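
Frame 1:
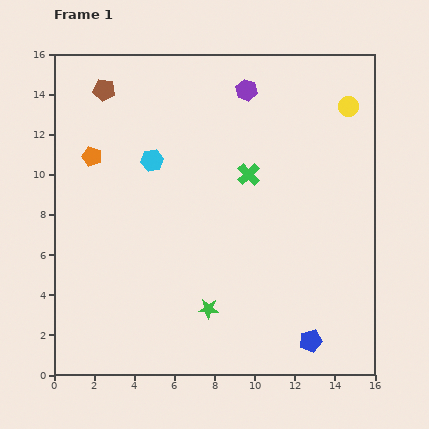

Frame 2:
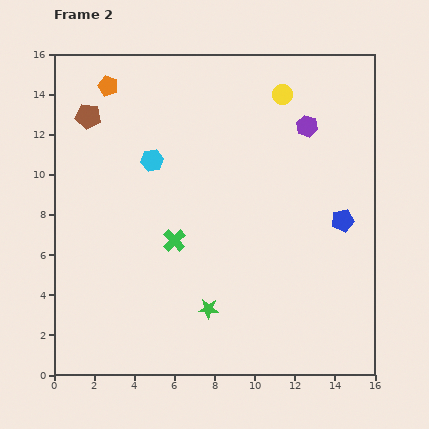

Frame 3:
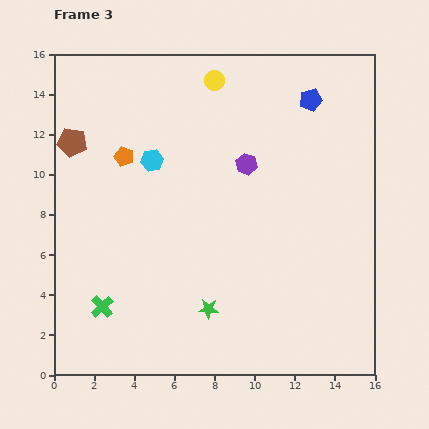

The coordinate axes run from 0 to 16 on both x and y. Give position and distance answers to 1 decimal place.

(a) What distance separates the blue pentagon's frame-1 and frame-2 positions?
6.2

The blue pentagon moved from (12.8, 1.7) to (14.4, 7.7), a distance of √(1.6² + 6.0²) ≈ 6.2.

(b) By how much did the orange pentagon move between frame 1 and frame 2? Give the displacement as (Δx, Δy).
(0.8, 3.5)

The orange pentagon was at (1.9, 10.9) in frame 1 and (2.7, 14.4) in frame 2.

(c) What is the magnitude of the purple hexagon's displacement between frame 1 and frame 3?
3.7

The purple hexagon moved from (9.6, 14.2) to (9.6, 10.5), a distance of √(0.0² + 3.7²) ≈ 3.7.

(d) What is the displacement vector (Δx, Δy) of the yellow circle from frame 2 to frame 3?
(-3.4, 0.7)

The yellow circle was at (11.4, 14.0) in frame 2 and (8.0, 14.7) in frame 3.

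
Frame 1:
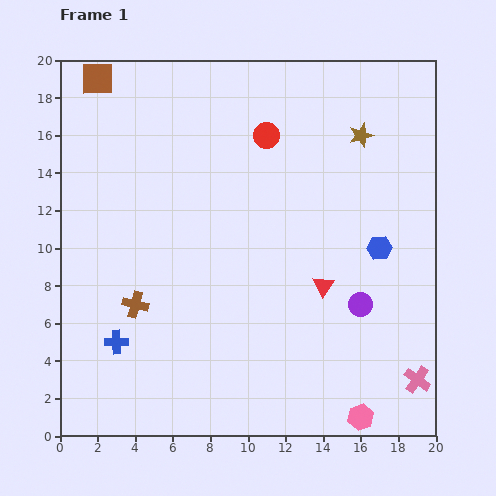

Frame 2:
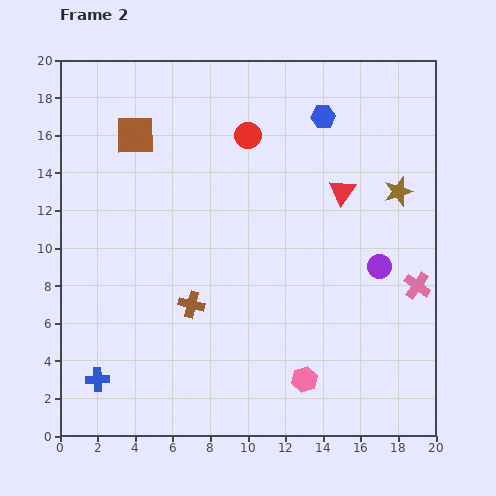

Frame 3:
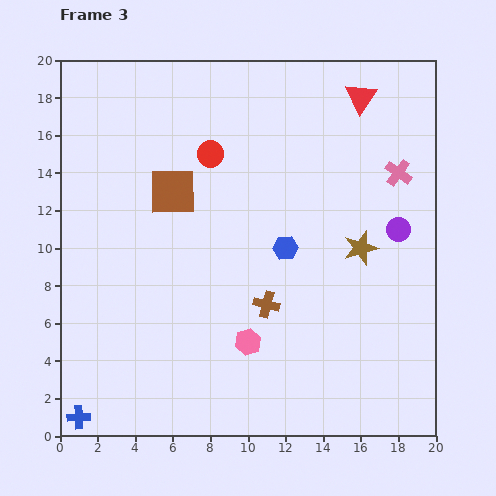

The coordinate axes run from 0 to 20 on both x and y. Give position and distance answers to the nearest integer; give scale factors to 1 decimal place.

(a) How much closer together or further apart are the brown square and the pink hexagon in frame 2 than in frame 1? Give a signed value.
-7

Distance in frame 1: 23. Distance in frame 2: 16.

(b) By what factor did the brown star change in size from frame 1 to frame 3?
1.4×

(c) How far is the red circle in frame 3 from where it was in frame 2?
2

The red circle moved from (10, 16) to (8, 15), a distance of √(2² + 1²) ≈ 2.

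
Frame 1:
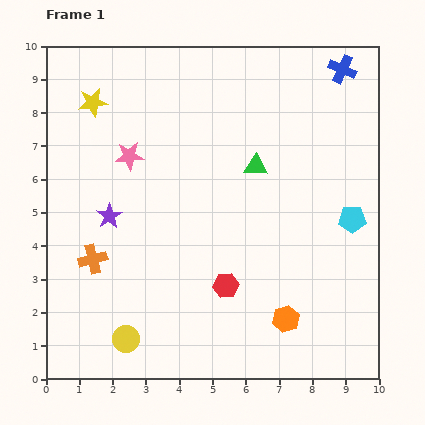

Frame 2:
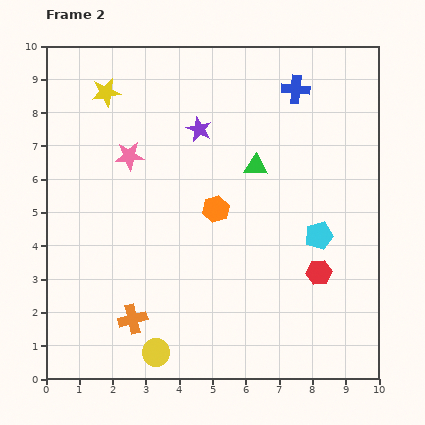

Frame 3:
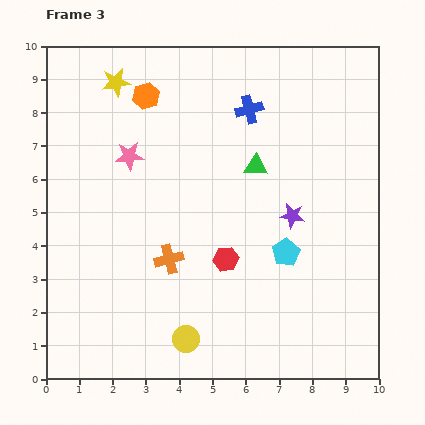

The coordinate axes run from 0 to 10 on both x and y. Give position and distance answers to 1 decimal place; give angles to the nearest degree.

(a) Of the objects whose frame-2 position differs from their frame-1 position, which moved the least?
the yellow star

(moved 0.5)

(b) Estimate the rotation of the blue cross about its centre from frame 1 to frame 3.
38° counter-clockwise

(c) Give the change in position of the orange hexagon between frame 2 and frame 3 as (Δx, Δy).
(-2.1, 3.4)

The orange hexagon was at (5.1, 5.1) in frame 2 and (3.0, 8.5) in frame 3.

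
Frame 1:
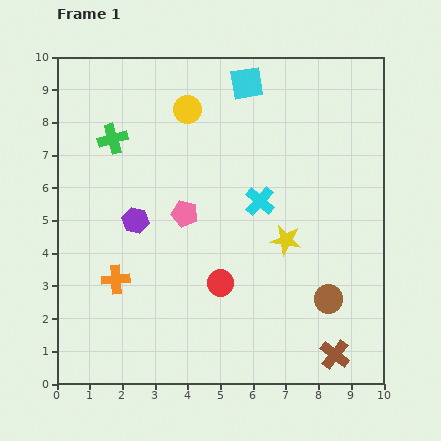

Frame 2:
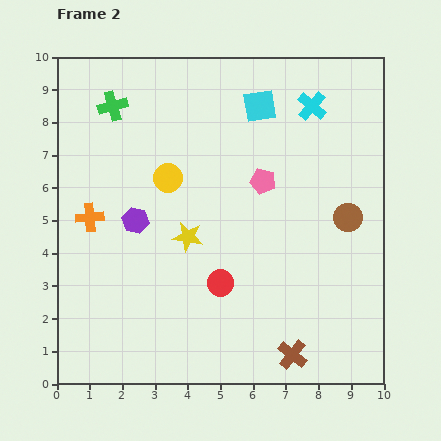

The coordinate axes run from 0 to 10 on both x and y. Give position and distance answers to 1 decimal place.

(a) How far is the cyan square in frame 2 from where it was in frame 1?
0.8

The cyan square moved from (5.8, 9.2) to (6.2, 8.5), a distance of √(0.4² + 0.7²) ≈ 0.8.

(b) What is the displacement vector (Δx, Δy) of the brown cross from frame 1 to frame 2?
(-1.3, 0.0)

The brown cross was at (8.5, 0.9) in frame 1 and (7.2, 0.9) in frame 2.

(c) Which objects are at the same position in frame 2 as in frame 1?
the purple hexagon, the red circle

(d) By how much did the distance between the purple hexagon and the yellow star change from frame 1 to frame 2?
-2.9

Distance in frame 1: 4.6. Distance in frame 2: 1.7.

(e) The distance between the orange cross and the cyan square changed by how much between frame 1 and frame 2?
-1.0

Distance in frame 1: 7.2. Distance in frame 2: 6.2.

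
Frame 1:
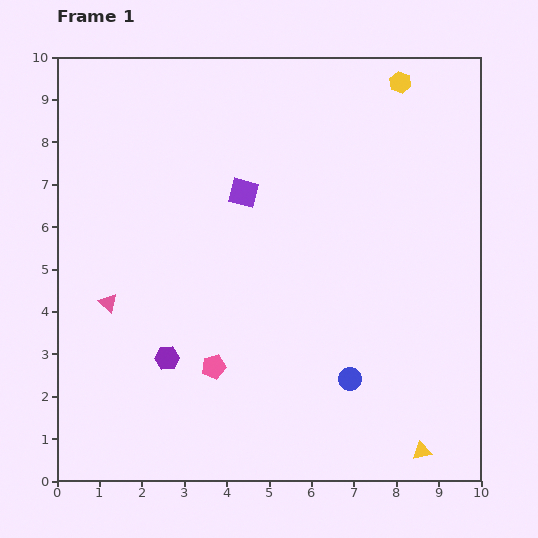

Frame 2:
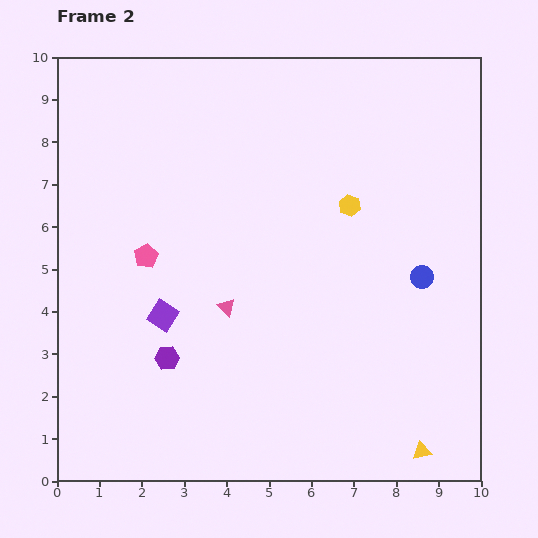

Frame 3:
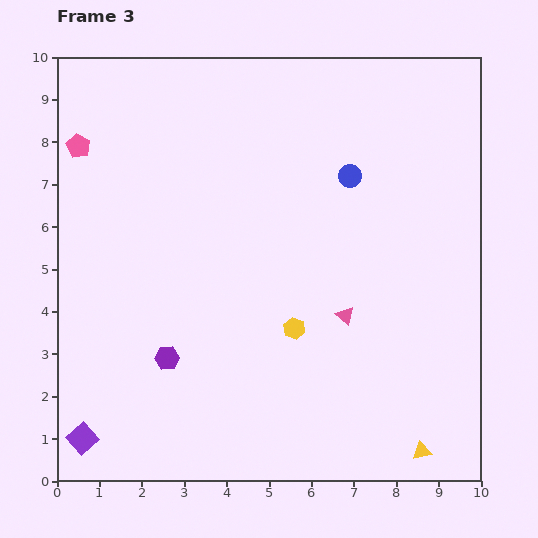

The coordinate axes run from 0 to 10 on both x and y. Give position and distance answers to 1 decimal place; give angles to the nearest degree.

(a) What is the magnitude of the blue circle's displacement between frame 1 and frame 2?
2.9

The blue circle moved from (6.9, 2.4) to (8.6, 4.8), a distance of √(1.7² + 2.4²) ≈ 2.9.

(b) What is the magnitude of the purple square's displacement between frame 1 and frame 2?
3.5

The purple square moved from (4.4, 6.8) to (2.5, 3.9), a distance of √(1.9² + 2.9²) ≈ 3.5.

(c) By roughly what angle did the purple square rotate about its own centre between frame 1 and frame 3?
34° clockwise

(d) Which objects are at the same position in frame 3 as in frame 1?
the purple hexagon, the yellow triangle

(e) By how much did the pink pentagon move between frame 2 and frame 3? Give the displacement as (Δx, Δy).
(-1.6, 2.6)

The pink pentagon was at (2.1, 5.3) in frame 2 and (0.5, 7.9) in frame 3.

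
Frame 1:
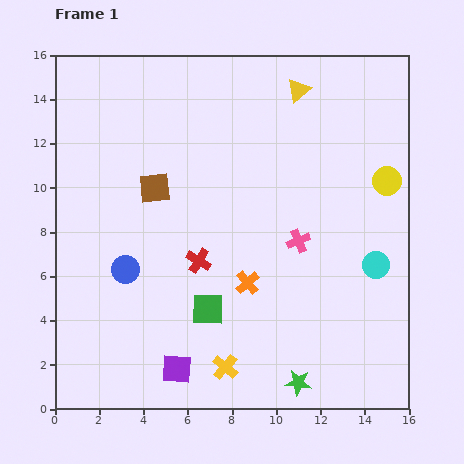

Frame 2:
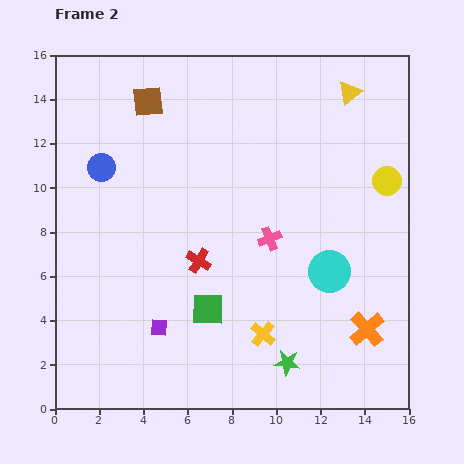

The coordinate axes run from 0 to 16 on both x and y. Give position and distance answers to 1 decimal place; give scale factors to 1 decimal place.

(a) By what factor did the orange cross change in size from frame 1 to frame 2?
1.5×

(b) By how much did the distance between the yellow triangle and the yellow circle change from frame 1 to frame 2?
-1.4

Distance in frame 1: 5.7. Distance in frame 2: 4.3.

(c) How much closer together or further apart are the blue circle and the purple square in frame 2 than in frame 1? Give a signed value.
+2.6

Distance in frame 1: 5.1. Distance in frame 2: 7.7.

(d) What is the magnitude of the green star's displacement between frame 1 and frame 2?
1.0

The green star moved from (11.0, 1.2) to (10.5, 2.1), a distance of √(0.5² + 0.9²) ≈ 1.0.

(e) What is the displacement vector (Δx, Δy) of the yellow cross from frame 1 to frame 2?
(1.7, 1.5)

The yellow cross was at (7.7, 1.9) in frame 1 and (9.4, 3.4) in frame 2.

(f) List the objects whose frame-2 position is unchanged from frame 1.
the green square, the yellow circle, the red cross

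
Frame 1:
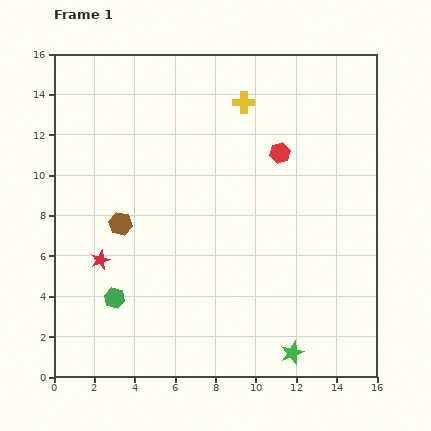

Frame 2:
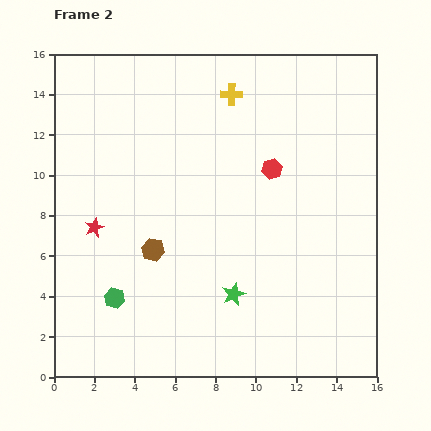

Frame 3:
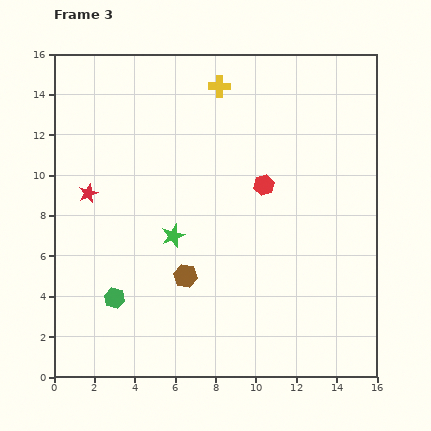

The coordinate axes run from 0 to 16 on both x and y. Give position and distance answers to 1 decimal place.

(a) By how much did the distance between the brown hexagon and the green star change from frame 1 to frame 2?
-6.0

Distance in frame 1: 10.6. Distance in frame 2: 4.6.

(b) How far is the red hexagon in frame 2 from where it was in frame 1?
0.9

The red hexagon moved from (11.2, 11.1) to (10.8, 10.3), a distance of √(0.4² + 0.8²) ≈ 0.9.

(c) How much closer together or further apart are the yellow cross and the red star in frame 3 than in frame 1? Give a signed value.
-2.1

Distance in frame 1: 10.5. Distance in frame 3: 8.4.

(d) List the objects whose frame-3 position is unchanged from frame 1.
the green hexagon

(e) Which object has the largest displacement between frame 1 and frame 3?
the green star

(moved 8.3; next 4.1)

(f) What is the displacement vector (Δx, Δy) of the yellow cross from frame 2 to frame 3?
(-0.6, 0.4)

The yellow cross was at (8.8, 14.0) in frame 2 and (8.2, 14.4) in frame 3.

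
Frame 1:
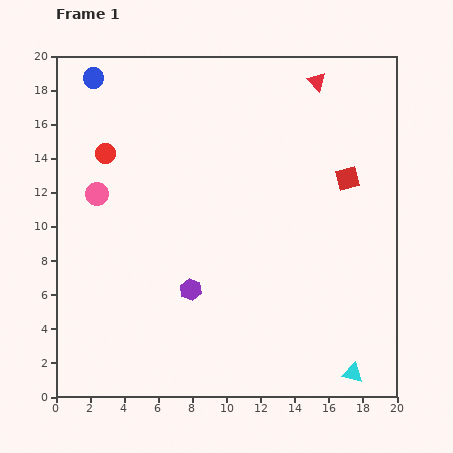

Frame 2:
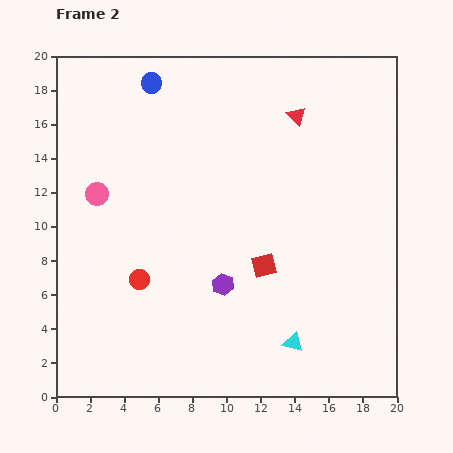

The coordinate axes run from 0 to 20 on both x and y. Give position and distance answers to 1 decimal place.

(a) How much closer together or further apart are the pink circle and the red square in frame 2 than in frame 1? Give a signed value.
-4.0

Distance in frame 1: 14.7. Distance in frame 2: 10.7.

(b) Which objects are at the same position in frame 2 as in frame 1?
the pink circle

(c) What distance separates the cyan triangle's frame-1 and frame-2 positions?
3.9

The cyan triangle moved from (17.4, 1.4) to (13.9, 3.2), a distance of √(3.5² + 1.8²) ≈ 3.9.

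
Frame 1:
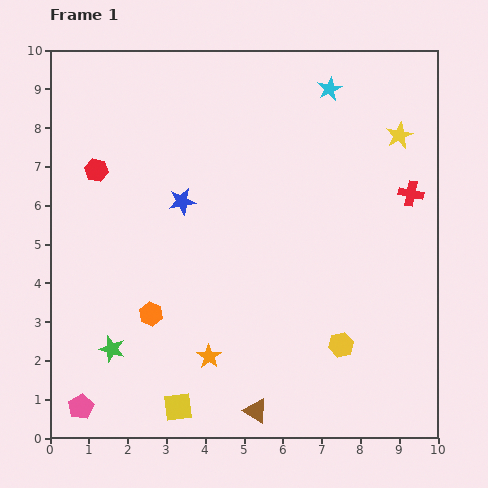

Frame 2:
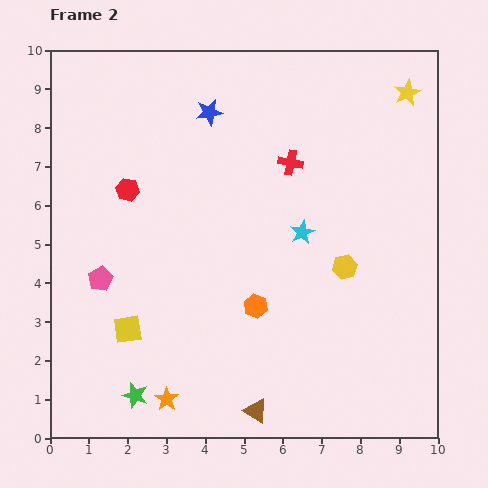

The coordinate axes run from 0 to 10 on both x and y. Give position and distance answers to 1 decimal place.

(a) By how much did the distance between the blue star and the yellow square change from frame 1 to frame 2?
+0.7

Distance in frame 1: 5.3. Distance in frame 2: 6.0.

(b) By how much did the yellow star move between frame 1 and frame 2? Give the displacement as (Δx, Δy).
(0.2, 1.1)

The yellow star was at (9.0, 7.8) in frame 1 and (9.2, 8.9) in frame 2.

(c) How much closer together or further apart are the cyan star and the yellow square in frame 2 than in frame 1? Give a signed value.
-4.0

Distance in frame 1: 9.1. Distance in frame 2: 5.1.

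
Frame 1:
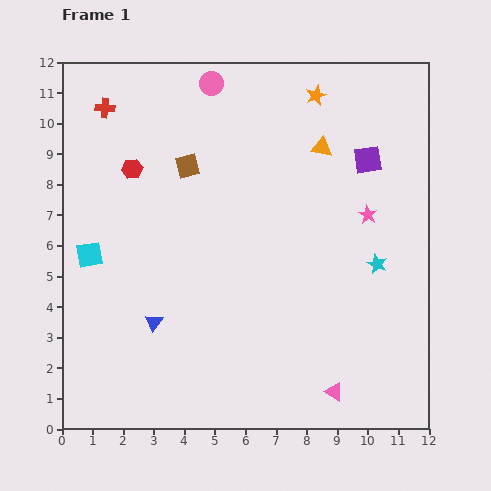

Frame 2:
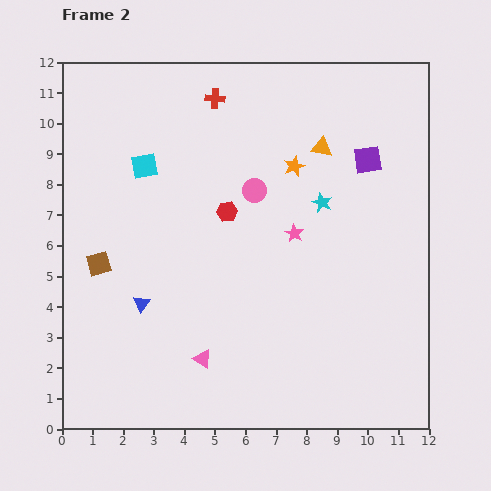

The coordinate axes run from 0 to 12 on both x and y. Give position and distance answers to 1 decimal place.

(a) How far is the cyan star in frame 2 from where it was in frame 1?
2.7

The cyan star moved from (10.3, 5.4) to (8.5, 7.4), a distance of √(1.8² + 2.0²) ≈ 2.7.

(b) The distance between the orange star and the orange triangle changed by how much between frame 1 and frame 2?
-0.6

Distance in frame 1: 1.7. Distance in frame 2: 1.1.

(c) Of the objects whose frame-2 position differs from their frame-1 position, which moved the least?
the blue triangle

(moved 0.7)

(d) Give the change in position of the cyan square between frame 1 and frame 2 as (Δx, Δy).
(1.8, 2.9)

The cyan square was at (0.9, 5.7) in frame 1 and (2.7, 8.6) in frame 2.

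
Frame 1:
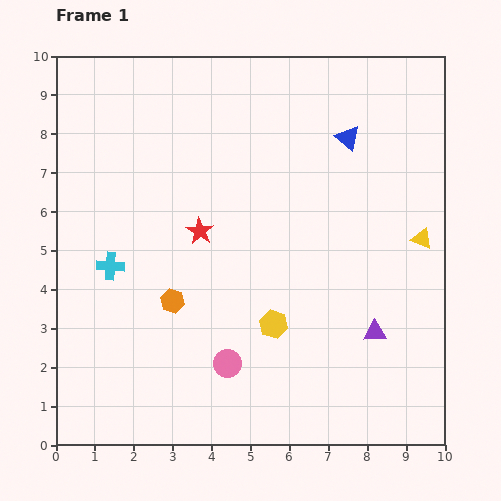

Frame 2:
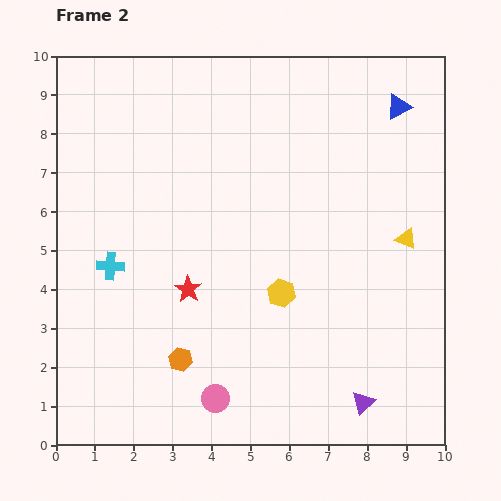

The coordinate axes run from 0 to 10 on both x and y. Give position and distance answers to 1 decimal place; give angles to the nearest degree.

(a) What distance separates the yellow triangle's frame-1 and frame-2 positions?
0.4

The yellow triangle moved from (9.4, 5.3) to (9.0, 5.3), a distance of √(0.4² + 0.0²) ≈ 0.4.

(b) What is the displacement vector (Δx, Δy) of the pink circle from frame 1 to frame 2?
(-0.3, -0.9)

The pink circle was at (4.4, 2.1) in frame 1 and (4.1, 1.2) in frame 2.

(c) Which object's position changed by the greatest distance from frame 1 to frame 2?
the purple triangle

(moved 1.8; next 1.5)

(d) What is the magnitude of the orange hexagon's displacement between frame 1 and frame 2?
1.5

The orange hexagon moved from (3.0, 3.7) to (3.2, 2.2), a distance of √(0.2² + 1.5²) ≈ 1.5.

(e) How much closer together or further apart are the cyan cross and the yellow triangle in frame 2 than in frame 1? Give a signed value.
-0.4

Distance in frame 1: 8.0. Distance in frame 2: 7.6.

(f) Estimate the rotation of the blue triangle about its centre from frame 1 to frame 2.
52° clockwise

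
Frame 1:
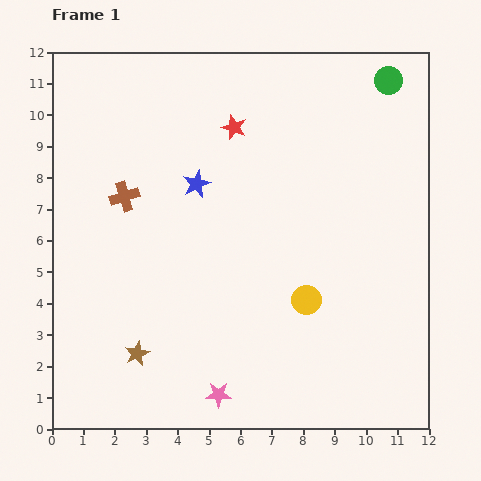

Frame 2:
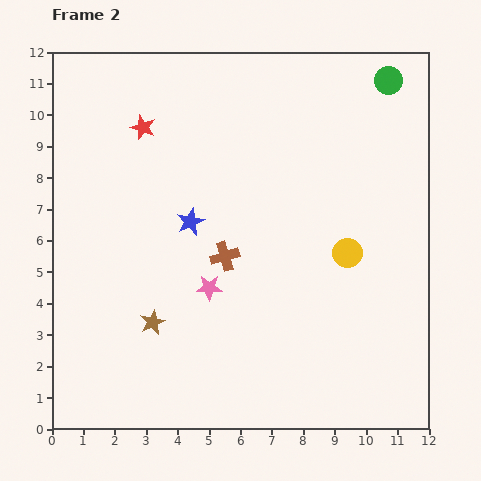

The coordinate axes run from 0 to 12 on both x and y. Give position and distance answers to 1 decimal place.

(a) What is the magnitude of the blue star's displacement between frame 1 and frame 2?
1.2

The blue star moved from (4.6, 7.8) to (4.4, 6.6), a distance of √(0.2² + 1.2²) ≈ 1.2.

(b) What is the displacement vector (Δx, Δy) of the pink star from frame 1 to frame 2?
(-0.3, 3.4)

The pink star was at (5.3, 1.1) in frame 1 and (5.0, 4.5) in frame 2.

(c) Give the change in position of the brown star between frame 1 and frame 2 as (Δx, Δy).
(0.5, 1.0)

The brown star was at (2.7, 2.4) in frame 1 and (3.2, 3.4) in frame 2.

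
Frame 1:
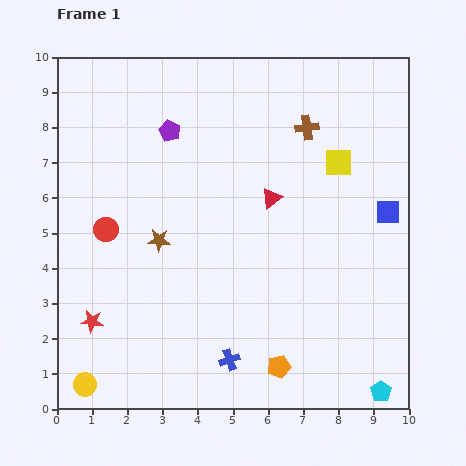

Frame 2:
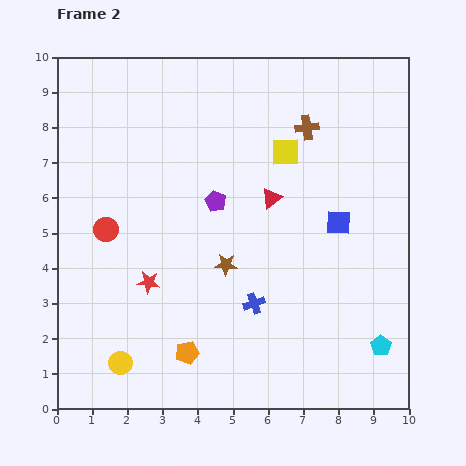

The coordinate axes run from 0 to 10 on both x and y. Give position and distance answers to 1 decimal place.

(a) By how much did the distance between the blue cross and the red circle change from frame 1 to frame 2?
-0.4

Distance in frame 1: 5.1. Distance in frame 2: 4.7.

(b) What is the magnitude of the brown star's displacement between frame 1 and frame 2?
2.0

The brown star moved from (2.9, 4.8) to (4.8, 4.1), a distance of √(1.9² + 0.7²) ≈ 2.0.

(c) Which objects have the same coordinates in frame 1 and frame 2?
the red circle, the red triangle, the brown cross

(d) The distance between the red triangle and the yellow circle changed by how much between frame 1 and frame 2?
-1.1

Distance in frame 1: 7.5. Distance in frame 2: 6.4.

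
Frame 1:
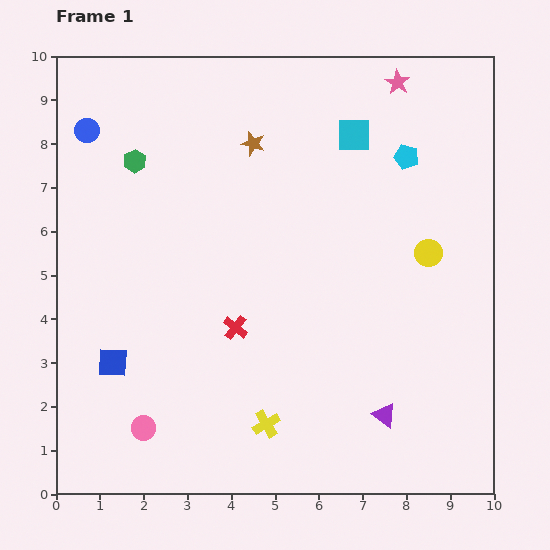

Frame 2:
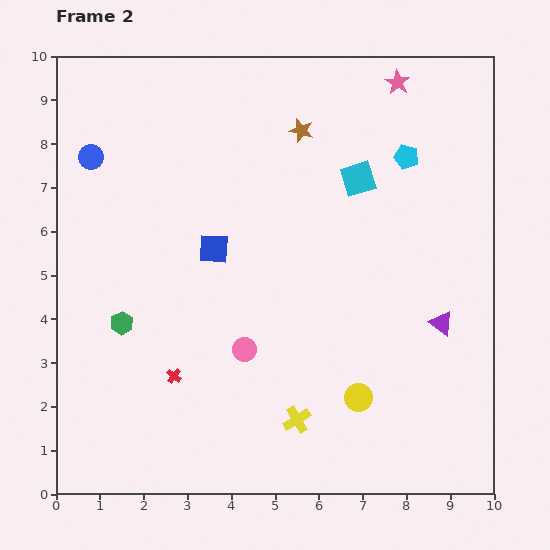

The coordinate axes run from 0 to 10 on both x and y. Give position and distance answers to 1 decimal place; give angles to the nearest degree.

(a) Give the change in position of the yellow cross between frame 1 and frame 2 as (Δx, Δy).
(0.7, 0.1)

The yellow cross was at (4.8, 1.6) in frame 1 and (5.5, 1.7) in frame 2.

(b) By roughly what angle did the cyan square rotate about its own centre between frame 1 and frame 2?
16° counter-clockwise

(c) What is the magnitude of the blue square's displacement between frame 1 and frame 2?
3.5

The blue square moved from (1.3, 3.0) to (3.6, 5.6), a distance of √(2.3² + 2.6²) ≈ 3.5.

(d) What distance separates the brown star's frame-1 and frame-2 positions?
1.1

The brown star moved from (4.5, 8.0) to (5.6, 8.3), a distance of √(1.1² + 0.3²) ≈ 1.1.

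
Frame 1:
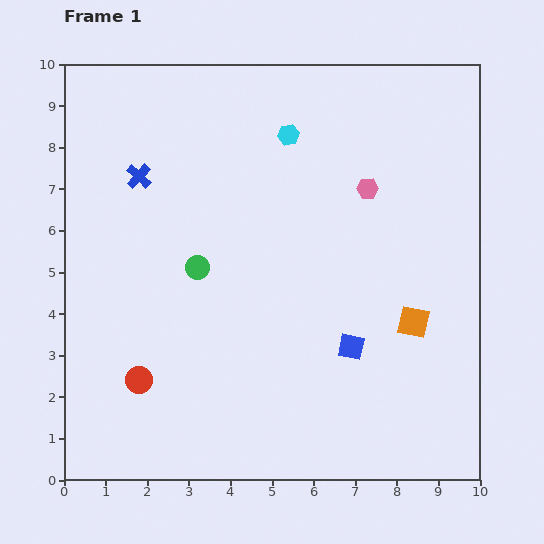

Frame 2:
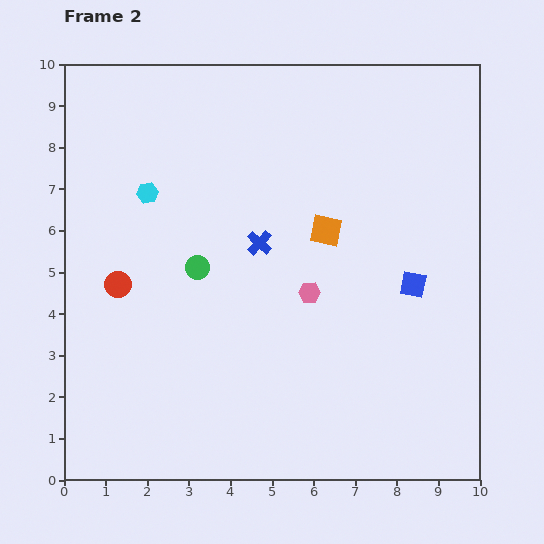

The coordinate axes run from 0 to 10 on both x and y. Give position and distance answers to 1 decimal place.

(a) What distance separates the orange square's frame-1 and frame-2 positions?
3.0

The orange square moved from (8.4, 3.8) to (6.3, 6.0), a distance of √(2.1² + 2.2²) ≈ 3.0.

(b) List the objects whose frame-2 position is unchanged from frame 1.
the green circle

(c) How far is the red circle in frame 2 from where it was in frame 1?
2.4

The red circle moved from (1.8, 2.4) to (1.3, 4.7), a distance of √(0.5² + 2.3²) ≈ 2.4.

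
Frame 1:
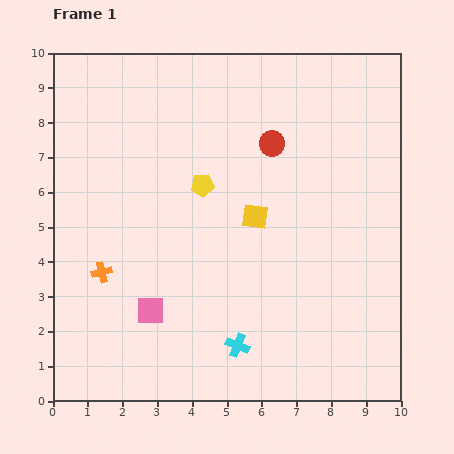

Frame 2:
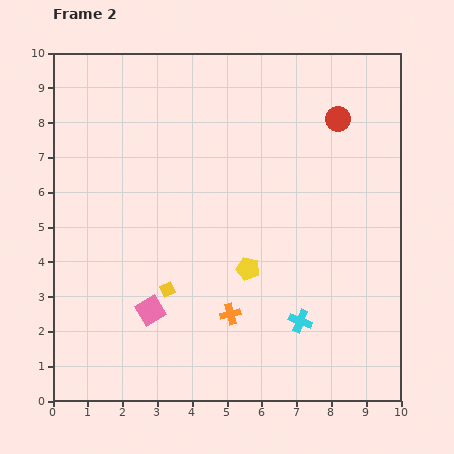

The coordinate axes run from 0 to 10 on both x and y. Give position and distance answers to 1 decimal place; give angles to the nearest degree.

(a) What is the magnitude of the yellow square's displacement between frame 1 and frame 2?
3.3

The yellow square moved from (5.8, 5.3) to (3.3, 3.2), a distance of √(2.5² + 2.1²) ≈ 3.3.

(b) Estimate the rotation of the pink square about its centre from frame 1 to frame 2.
34° counter-clockwise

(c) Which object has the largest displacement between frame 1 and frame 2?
the orange cross

(moved 3.9; next 3.3)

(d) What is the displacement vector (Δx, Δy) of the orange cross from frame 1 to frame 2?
(3.7, -1.2)

The orange cross was at (1.4, 3.7) in frame 1 and (5.1, 2.5) in frame 2.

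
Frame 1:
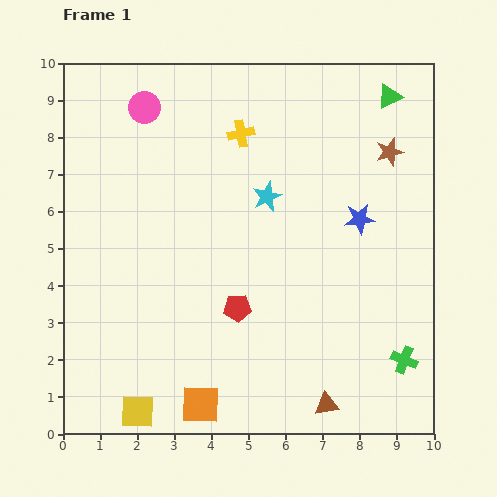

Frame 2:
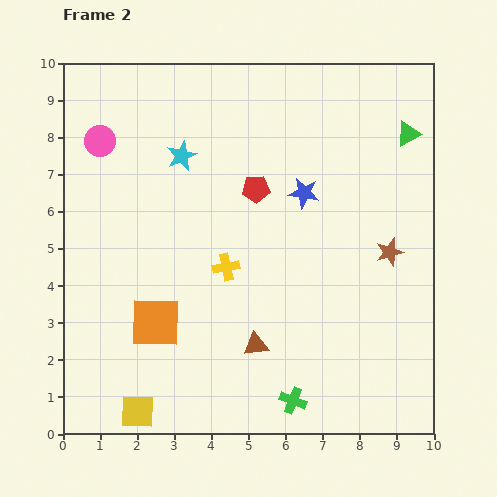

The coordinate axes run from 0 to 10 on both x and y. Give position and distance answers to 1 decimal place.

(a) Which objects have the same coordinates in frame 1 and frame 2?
the yellow square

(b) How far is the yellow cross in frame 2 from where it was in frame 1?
3.6

The yellow cross moved from (4.8, 8.1) to (4.4, 4.5), a distance of √(0.4² + 3.6²) ≈ 3.6.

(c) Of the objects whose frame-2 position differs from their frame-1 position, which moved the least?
the green triangle

(moved 1.1)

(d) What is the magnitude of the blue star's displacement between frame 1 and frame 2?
1.7

The blue star moved from (8.0, 5.8) to (6.5, 6.5), a distance of √(1.5² + 0.7²) ≈ 1.7.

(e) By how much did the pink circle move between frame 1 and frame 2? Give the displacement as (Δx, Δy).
(-1.2, -0.9)

The pink circle was at (2.2, 8.8) in frame 1 and (1.0, 7.9) in frame 2.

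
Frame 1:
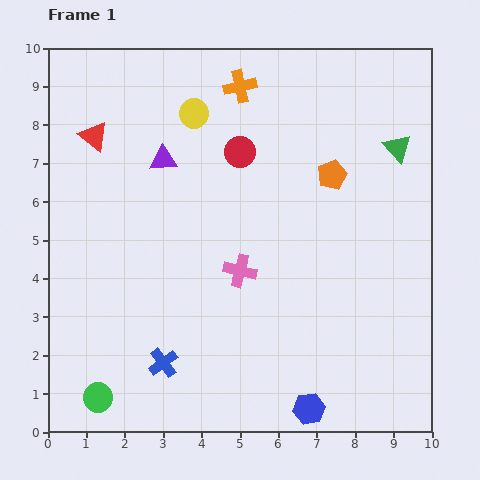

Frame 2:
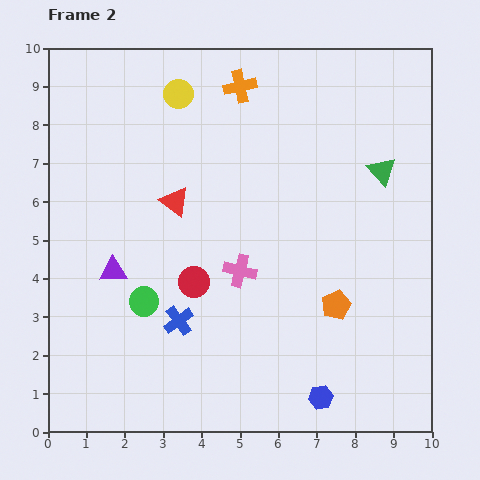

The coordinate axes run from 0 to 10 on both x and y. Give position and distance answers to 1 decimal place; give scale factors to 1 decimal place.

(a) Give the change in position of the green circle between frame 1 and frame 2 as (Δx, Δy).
(1.2, 2.5)

The green circle was at (1.3, 0.9) in frame 1 and (2.5, 3.4) in frame 2.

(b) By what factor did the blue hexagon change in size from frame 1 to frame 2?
0.8×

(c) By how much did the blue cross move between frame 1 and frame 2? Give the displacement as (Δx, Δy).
(0.4, 1.1)

The blue cross was at (3.0, 1.8) in frame 1 and (3.4, 2.9) in frame 2.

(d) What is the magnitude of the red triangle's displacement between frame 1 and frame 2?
2.7

The red triangle moved from (1.2, 7.7) to (3.3, 6.0), a distance of √(2.1² + 1.7²) ≈ 2.7.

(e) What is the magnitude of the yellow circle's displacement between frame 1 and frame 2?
0.6

The yellow circle moved from (3.8, 8.3) to (3.4, 8.8), a distance of √(0.4² + 0.5²) ≈ 0.6.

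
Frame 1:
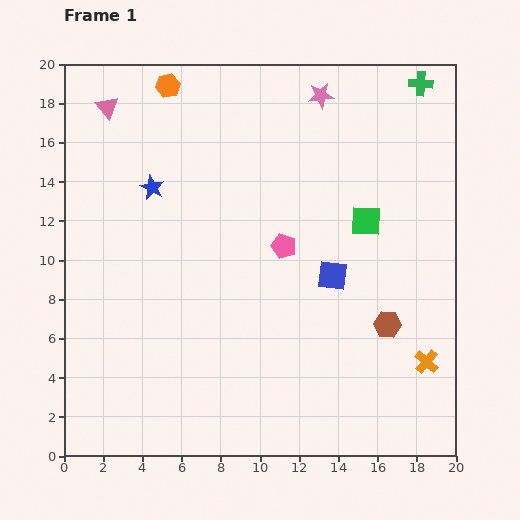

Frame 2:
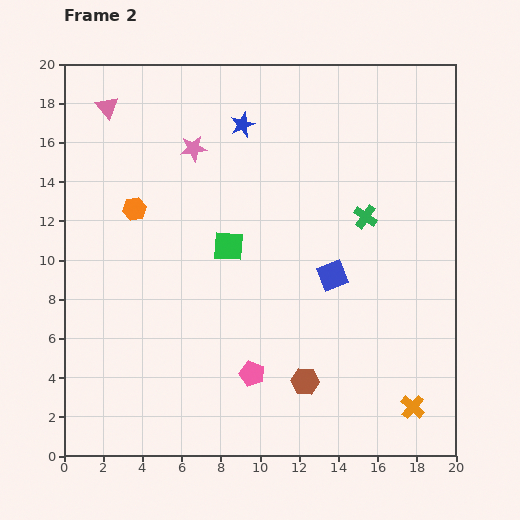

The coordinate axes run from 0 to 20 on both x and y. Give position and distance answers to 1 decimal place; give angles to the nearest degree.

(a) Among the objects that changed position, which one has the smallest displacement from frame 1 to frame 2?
the orange cross

(moved 2.4)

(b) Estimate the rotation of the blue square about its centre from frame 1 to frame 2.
28° counter-clockwise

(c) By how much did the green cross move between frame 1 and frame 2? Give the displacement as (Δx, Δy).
(-2.8, -6.8)

The green cross was at (18.2, 19.0) in frame 1 and (15.4, 12.2) in frame 2.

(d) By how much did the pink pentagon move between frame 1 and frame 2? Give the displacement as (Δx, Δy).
(-1.6, -6.5)

The pink pentagon was at (11.2, 10.7) in frame 1 and (9.6, 4.2) in frame 2.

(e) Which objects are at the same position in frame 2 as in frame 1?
the blue square, the pink triangle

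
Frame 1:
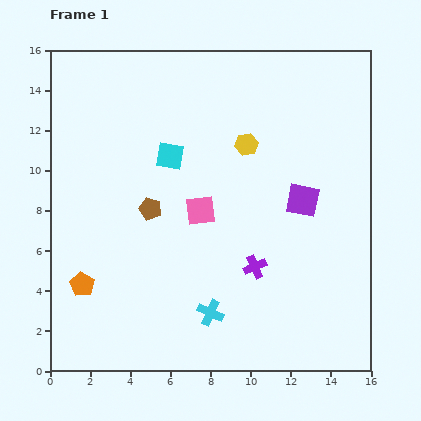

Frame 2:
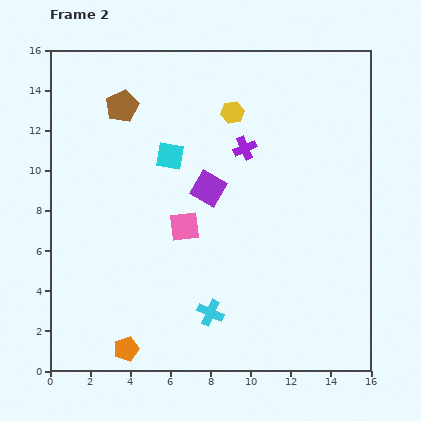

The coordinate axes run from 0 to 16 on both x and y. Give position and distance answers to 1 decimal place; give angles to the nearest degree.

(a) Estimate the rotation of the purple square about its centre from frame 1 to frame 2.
20° clockwise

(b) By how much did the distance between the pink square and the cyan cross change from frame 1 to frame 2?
-0.6

Distance in frame 1: 5.1. Distance in frame 2: 4.5.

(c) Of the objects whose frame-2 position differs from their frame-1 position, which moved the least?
the pink square

(moved 1.1)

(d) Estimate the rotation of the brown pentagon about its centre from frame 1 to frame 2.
29° clockwise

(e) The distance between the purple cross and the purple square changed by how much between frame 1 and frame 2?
-1.4

Distance in frame 1: 4.1. Distance in frame 2: 2.7.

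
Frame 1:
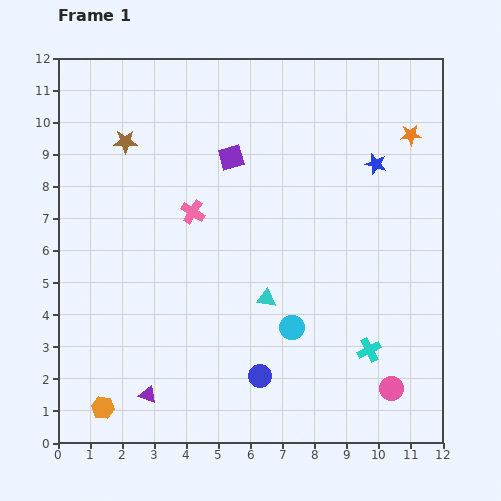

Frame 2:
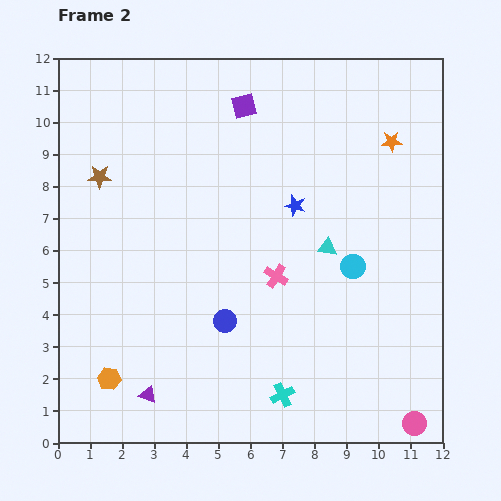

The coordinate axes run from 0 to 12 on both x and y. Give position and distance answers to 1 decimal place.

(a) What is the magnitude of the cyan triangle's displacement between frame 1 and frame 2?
2.5

The cyan triangle moved from (6.5, 4.5) to (8.4, 6.1), a distance of √(1.9² + 1.6²) ≈ 2.5.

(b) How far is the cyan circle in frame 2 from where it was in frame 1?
2.7

The cyan circle moved from (7.3, 3.6) to (9.2, 5.5), a distance of √(1.9² + 1.9²) ≈ 2.7.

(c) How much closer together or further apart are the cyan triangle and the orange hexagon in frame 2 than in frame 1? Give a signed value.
+1.8

Distance in frame 1: 6.1. Distance in frame 2: 7.9.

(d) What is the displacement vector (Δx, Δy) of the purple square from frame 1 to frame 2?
(0.4, 1.6)

The purple square was at (5.4, 8.9) in frame 1 and (5.8, 10.5) in frame 2.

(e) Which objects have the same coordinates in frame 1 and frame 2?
the purple triangle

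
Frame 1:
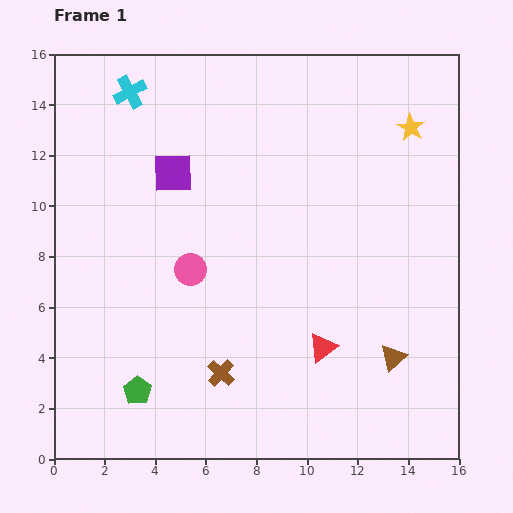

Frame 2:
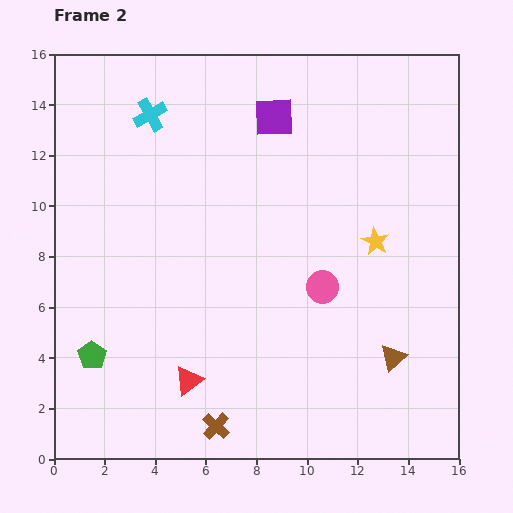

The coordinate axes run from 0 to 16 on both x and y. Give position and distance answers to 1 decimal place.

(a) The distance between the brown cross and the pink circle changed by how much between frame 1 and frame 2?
+2.6

Distance in frame 1: 4.3. Distance in frame 2: 6.9.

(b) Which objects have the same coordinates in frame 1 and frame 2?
the brown triangle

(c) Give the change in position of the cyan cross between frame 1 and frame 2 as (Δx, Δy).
(0.8, -0.9)

The cyan cross was at (3.0, 14.5) in frame 1 and (3.8, 13.6) in frame 2.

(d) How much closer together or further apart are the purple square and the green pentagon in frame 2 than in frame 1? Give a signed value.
+3.1

Distance in frame 1: 8.7. Distance in frame 2: 11.8.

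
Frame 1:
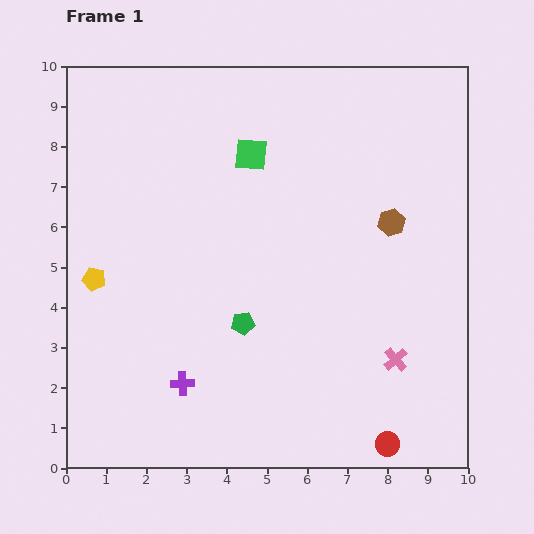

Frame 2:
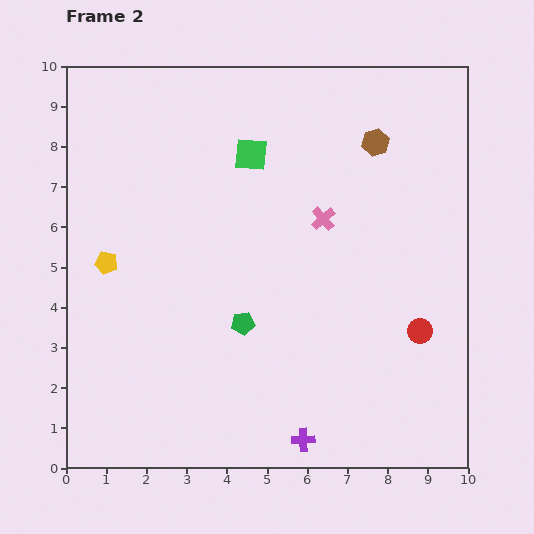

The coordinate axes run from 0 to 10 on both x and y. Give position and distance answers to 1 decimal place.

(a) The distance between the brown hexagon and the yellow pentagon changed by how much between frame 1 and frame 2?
-0.2

Distance in frame 1: 7.5. Distance in frame 2: 7.3.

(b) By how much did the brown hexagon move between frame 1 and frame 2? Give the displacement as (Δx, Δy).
(-0.4, 2.0)

The brown hexagon was at (8.1, 6.1) in frame 1 and (7.7, 8.1) in frame 2.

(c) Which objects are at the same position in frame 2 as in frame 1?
the green square, the green pentagon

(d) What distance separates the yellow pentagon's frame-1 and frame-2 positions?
0.5

The yellow pentagon moved from (0.7, 4.7) to (1.0, 5.1), a distance of √(0.3² + 0.4²) ≈ 0.5.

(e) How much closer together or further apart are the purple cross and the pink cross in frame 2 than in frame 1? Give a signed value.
+0.2

Distance in frame 1: 5.3. Distance in frame 2: 5.5.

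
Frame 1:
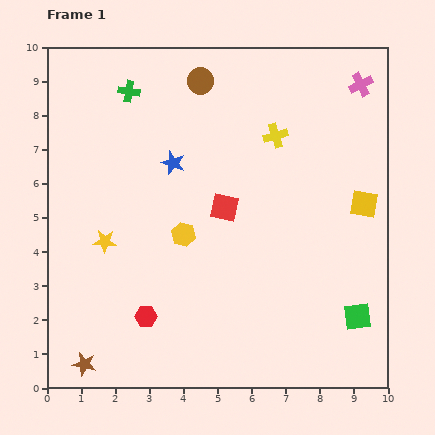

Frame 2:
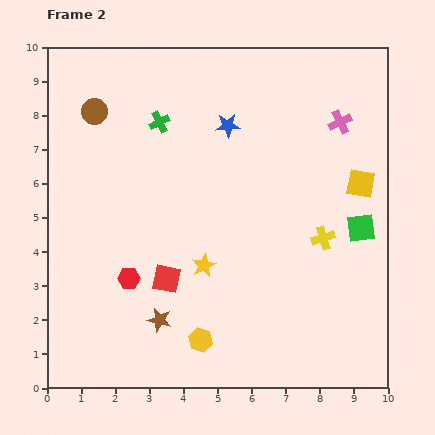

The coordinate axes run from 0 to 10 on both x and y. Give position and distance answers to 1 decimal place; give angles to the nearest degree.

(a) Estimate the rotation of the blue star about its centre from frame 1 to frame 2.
24° counter-clockwise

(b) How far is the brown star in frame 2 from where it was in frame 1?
2.6

The brown star moved from (1.1, 0.7) to (3.3, 2.0), a distance of √(2.2² + 1.3²) ≈ 2.6.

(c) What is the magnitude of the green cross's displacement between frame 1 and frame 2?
1.3

The green cross moved from (2.4, 8.7) to (3.3, 7.8), a distance of √(0.9² + 0.9²) ≈ 1.3.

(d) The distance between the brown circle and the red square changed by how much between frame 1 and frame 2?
+1.5

Distance in frame 1: 3.8. Distance in frame 2: 5.3.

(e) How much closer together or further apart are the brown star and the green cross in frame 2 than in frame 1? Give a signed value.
-2.3

Distance in frame 1: 8.1. Distance in frame 2: 5.8.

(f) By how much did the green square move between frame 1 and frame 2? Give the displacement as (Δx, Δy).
(0.1, 2.6)

The green square was at (9.1, 2.1) in frame 1 and (9.2, 4.7) in frame 2.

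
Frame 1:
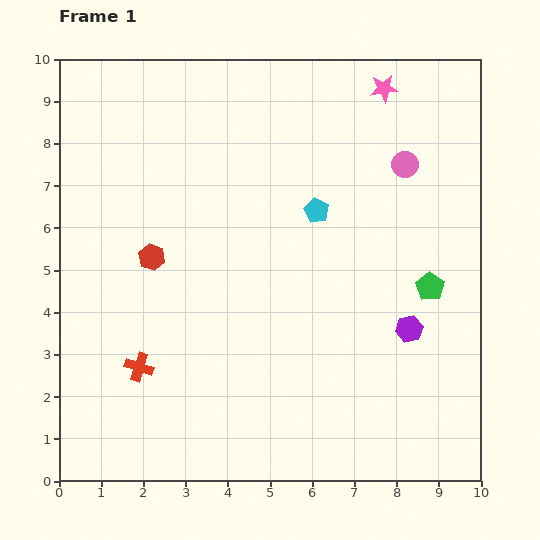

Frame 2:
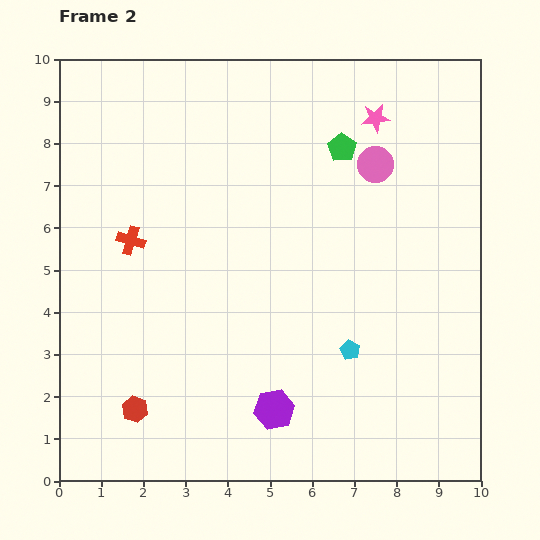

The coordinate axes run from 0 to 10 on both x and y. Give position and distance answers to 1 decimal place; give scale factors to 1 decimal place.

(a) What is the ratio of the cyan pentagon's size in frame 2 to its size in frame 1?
0.8×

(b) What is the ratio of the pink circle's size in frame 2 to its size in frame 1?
1.4×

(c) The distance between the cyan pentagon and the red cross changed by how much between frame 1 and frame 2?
+0.2

Distance in frame 1: 5.6. Distance in frame 2: 5.8.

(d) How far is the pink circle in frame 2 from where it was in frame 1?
0.7

The pink circle moved from (8.2, 7.5) to (7.5, 7.5), a distance of √(0.7² + 0.0²) ≈ 0.7.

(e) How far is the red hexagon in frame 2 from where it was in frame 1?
3.6

The red hexagon moved from (2.2, 5.3) to (1.8, 1.7), a distance of √(0.4² + 3.6²) ≈ 3.6.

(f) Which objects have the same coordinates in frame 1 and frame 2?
none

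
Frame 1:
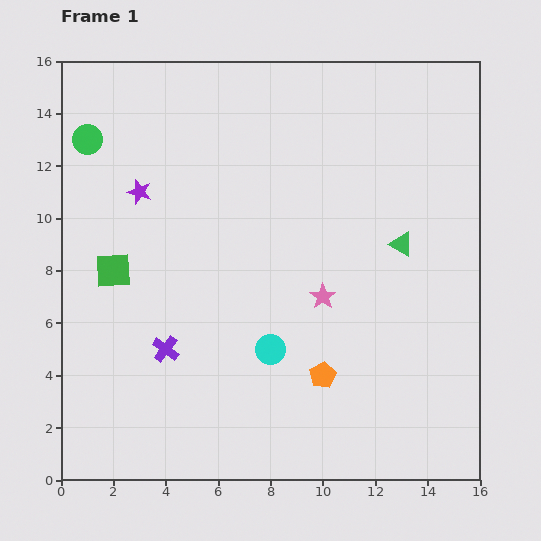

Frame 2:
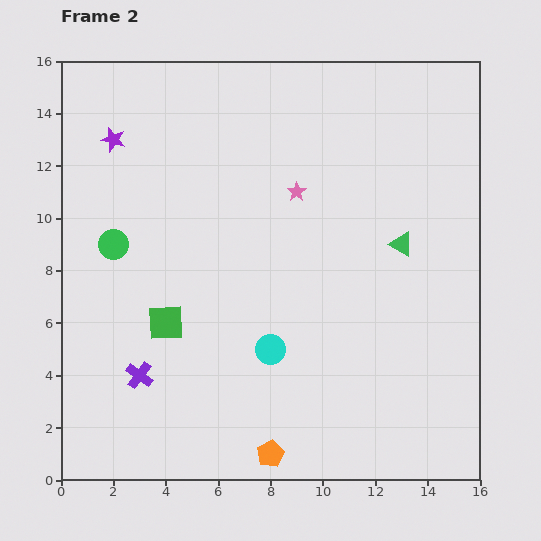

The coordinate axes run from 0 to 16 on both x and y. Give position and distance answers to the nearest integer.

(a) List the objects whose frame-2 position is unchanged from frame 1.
the cyan circle, the green triangle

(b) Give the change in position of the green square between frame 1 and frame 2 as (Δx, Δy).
(2, -2)

The green square was at (2, 8) in frame 1 and (4, 6) in frame 2.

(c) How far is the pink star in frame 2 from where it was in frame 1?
4

The pink star moved from (10, 7) to (9, 11), a distance of √(1² + 4²) ≈ 4.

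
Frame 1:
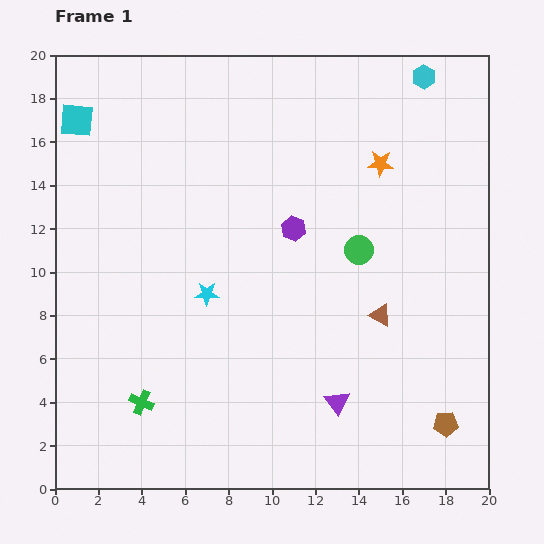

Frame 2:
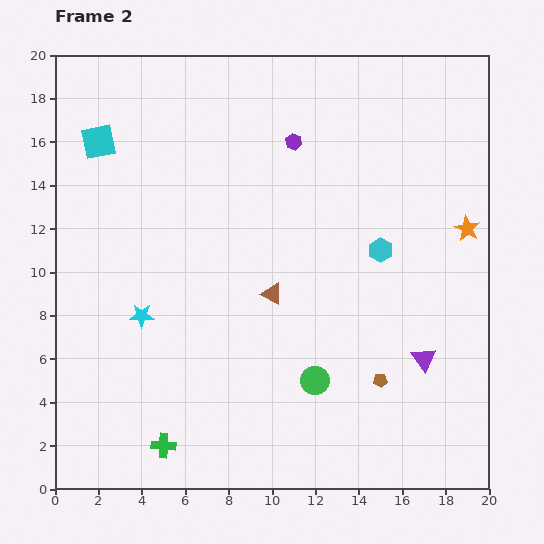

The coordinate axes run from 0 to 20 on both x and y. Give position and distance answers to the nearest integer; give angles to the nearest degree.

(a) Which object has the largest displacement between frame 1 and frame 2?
the cyan hexagon

(moved 8; next 6)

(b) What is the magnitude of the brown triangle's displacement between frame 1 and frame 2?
5

The brown triangle moved from (15, 8) to (10, 9), a distance of √(5² + 1²) ≈ 5.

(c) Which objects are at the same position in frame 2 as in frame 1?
none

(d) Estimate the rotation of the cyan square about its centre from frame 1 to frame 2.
16° counter-clockwise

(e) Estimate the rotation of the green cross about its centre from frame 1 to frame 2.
19° counter-clockwise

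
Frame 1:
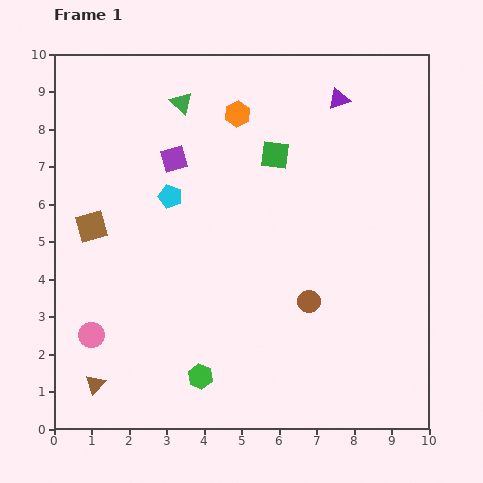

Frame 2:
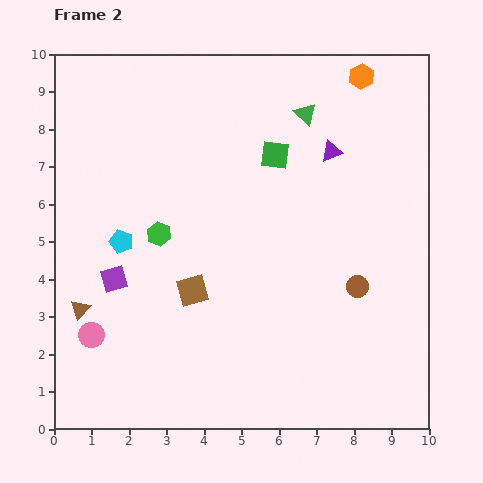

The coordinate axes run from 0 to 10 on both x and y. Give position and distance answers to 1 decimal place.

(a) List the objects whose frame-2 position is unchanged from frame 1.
the green square, the pink circle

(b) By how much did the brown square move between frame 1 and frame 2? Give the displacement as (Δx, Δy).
(2.7, -1.7)

The brown square was at (1.0, 5.4) in frame 1 and (3.7, 3.7) in frame 2.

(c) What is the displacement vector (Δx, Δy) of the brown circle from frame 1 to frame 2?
(1.3, 0.4)

The brown circle was at (6.8, 3.4) in frame 1 and (8.1, 3.8) in frame 2.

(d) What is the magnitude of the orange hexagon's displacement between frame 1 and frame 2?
3.4

The orange hexagon moved from (4.9, 8.4) to (8.2, 9.4), a distance of √(3.3² + 1.0²) ≈ 3.4.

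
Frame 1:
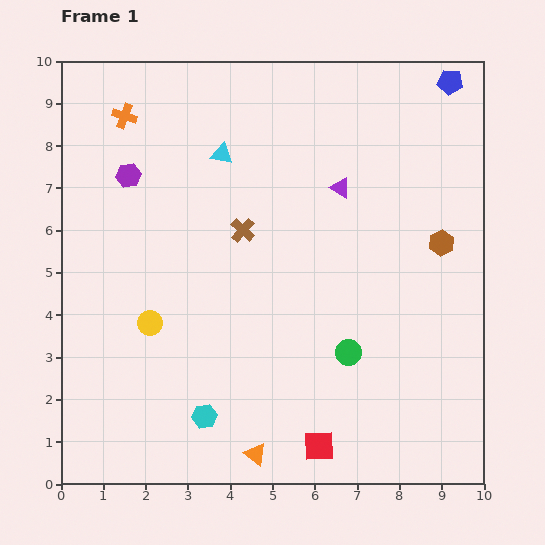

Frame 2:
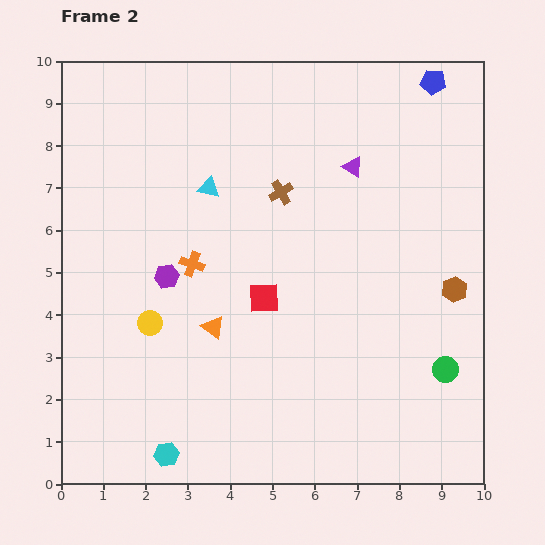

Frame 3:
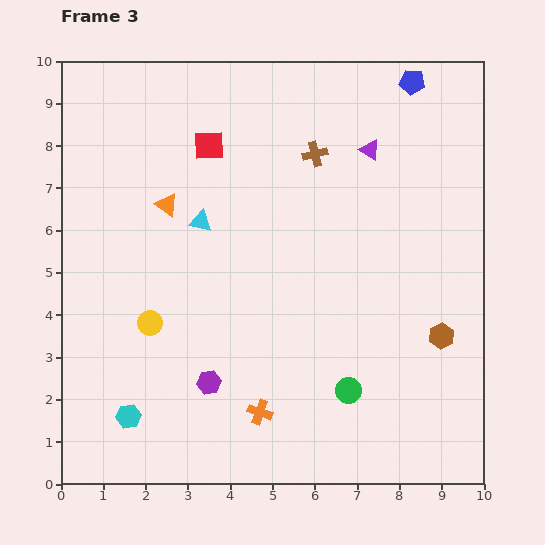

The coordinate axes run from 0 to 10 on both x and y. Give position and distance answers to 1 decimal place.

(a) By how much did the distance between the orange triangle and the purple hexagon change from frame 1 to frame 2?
-5.6

Distance in frame 1: 7.2. Distance in frame 2: 1.6.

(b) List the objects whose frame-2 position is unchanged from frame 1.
the yellow circle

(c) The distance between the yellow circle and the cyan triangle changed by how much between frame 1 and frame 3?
-1.6

Distance in frame 1: 4.3. Distance in frame 3: 2.7.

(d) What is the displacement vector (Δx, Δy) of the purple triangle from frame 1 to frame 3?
(0.7, 0.9)

The purple triangle was at (6.6, 7.0) in frame 1 and (7.3, 7.9) in frame 3.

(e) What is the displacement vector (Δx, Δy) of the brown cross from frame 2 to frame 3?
(0.8, 0.9)

The brown cross was at (5.2, 6.9) in frame 2 and (6.0, 7.8) in frame 3.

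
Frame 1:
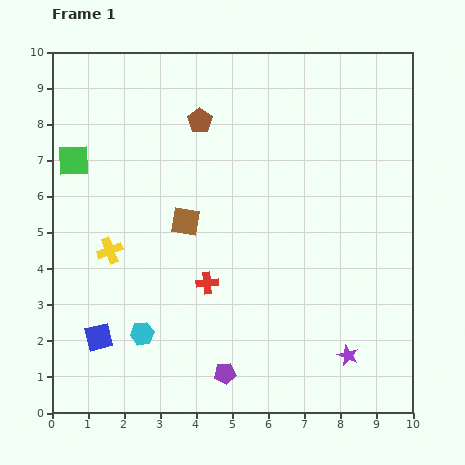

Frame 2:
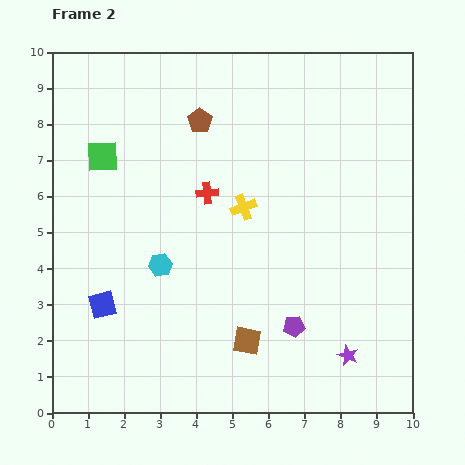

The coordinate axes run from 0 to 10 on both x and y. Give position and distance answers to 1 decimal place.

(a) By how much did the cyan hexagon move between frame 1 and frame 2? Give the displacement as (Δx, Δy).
(0.5, 1.9)

The cyan hexagon was at (2.5, 2.2) in frame 1 and (3.0, 4.1) in frame 2.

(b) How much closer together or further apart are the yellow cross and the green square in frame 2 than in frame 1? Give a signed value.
+1.4

Distance in frame 1: 2.7. Distance in frame 2: 4.1.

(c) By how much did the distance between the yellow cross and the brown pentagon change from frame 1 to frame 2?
-1.7

Distance in frame 1: 4.4. Distance in frame 2: 2.7.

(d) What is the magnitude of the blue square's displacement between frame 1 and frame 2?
0.9

The blue square moved from (1.3, 2.1) to (1.4, 3.0), a distance of √(0.1² + 0.9²) ≈ 0.9.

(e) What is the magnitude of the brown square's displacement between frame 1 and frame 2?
3.7

The brown square moved from (3.7, 5.3) to (5.4, 2.0), a distance of √(1.7² + 3.3²) ≈ 3.7.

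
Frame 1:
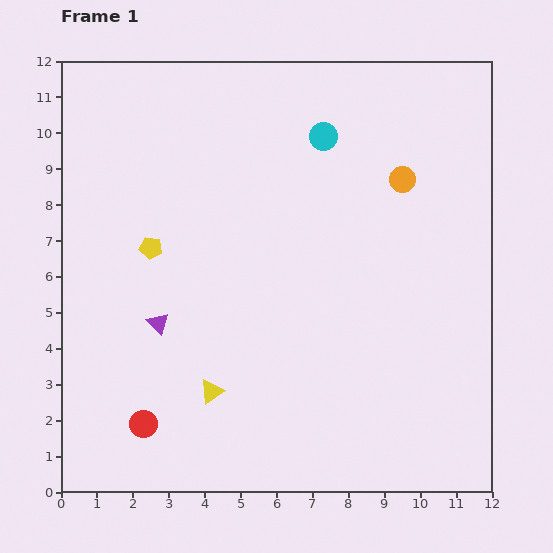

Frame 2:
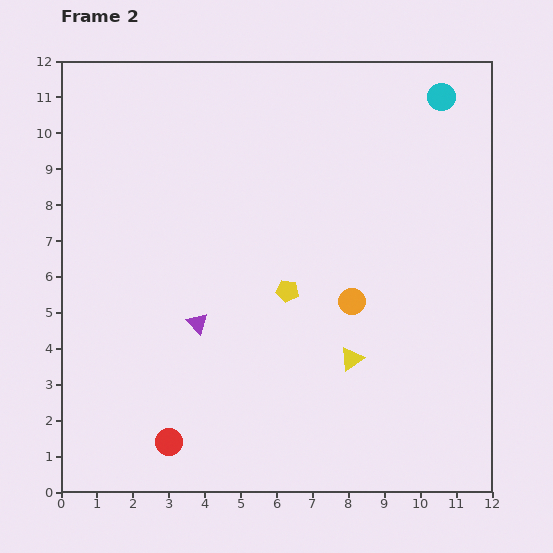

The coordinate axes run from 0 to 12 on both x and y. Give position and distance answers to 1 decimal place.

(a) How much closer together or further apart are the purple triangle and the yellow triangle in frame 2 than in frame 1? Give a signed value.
+2.0

Distance in frame 1: 2.4. Distance in frame 2: 4.4.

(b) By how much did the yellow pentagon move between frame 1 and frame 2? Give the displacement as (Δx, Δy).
(3.8, -1.2)

The yellow pentagon was at (2.5, 6.8) in frame 1 and (6.3, 5.6) in frame 2.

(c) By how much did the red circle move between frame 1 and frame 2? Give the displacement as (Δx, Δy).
(0.7, -0.5)

The red circle was at (2.3, 1.9) in frame 1 and (3.0, 1.4) in frame 2.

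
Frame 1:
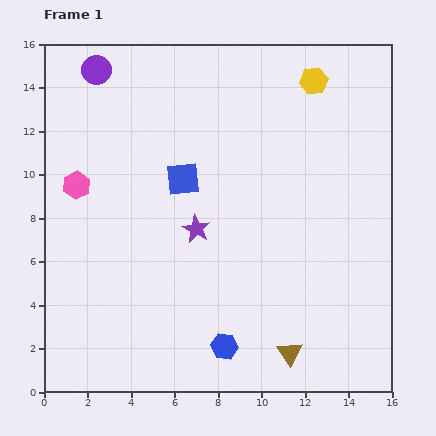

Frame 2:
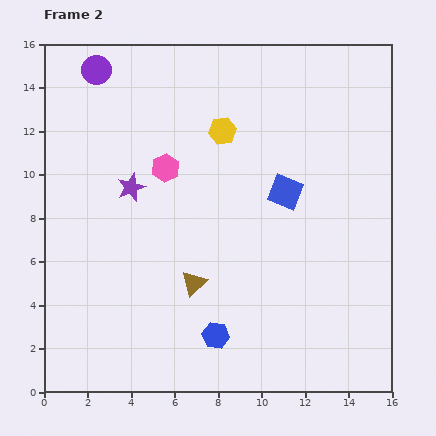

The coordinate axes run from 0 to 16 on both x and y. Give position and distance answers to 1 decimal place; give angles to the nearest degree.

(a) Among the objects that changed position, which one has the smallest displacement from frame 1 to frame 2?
the blue hexagon

(moved 0.6)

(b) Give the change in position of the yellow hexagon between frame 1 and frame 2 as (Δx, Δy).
(-4.2, -2.3)

The yellow hexagon was at (12.4, 14.3) in frame 1 and (8.2, 12.0) in frame 2.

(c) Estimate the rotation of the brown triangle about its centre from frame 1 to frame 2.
19° clockwise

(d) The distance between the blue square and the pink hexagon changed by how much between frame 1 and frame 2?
+0.7

Distance in frame 1: 4.9. Distance in frame 2: 5.6.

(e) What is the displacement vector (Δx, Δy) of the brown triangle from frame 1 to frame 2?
(-4.4, 3.2)

The brown triangle was at (11.3, 1.8) in frame 1 and (6.9, 5.0) in frame 2.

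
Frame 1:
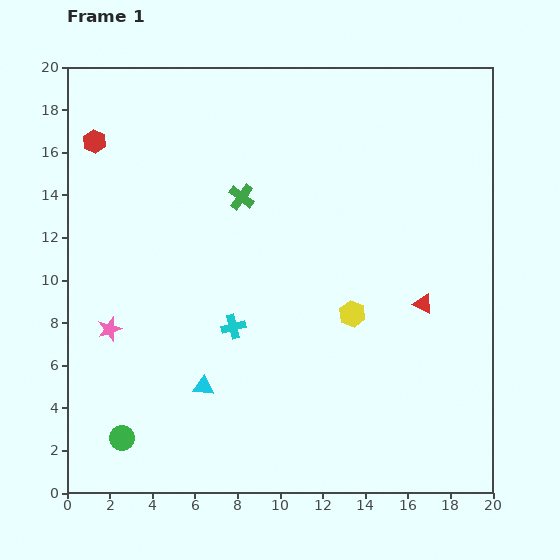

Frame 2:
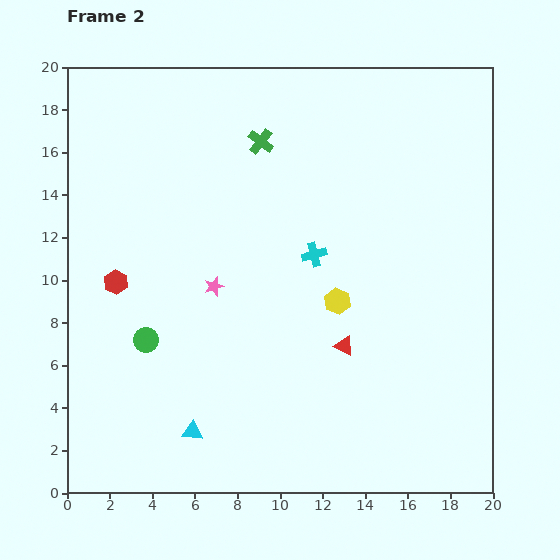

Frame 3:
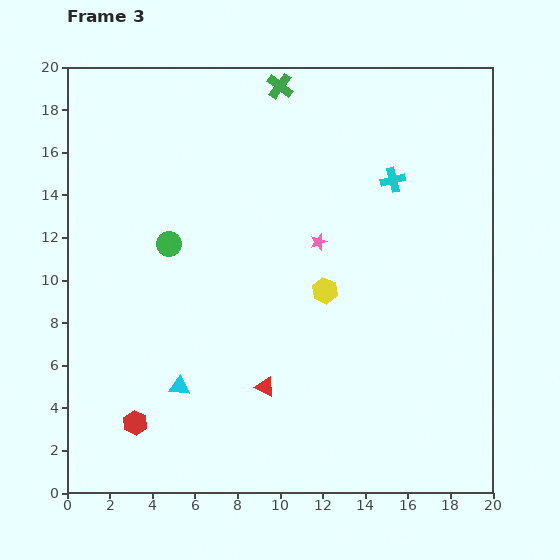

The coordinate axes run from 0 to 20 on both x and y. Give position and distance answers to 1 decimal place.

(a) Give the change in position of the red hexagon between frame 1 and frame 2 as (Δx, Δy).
(1.0, -6.6)

The red hexagon was at (1.3, 16.5) in frame 1 and (2.3, 9.9) in frame 2.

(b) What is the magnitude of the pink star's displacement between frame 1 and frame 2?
5.3

The pink star moved from (2.0, 7.7) to (6.9, 9.7), a distance of √(4.9² + 2.0²) ≈ 5.3.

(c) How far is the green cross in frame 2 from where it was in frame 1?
2.8

The green cross moved from (8.2, 13.9) to (9.1, 16.5), a distance of √(0.9² + 2.6²) ≈ 2.8.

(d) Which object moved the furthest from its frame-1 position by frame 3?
the red hexagon

(moved 13.3; next 10.6)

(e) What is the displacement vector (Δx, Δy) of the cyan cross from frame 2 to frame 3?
(3.7, 3.5)

The cyan cross was at (11.6, 11.2) in frame 2 and (15.3, 14.7) in frame 3.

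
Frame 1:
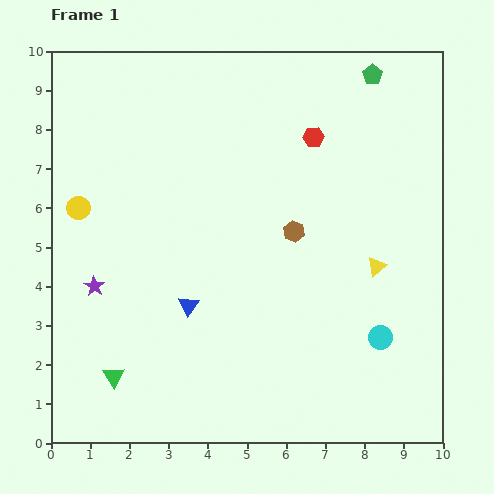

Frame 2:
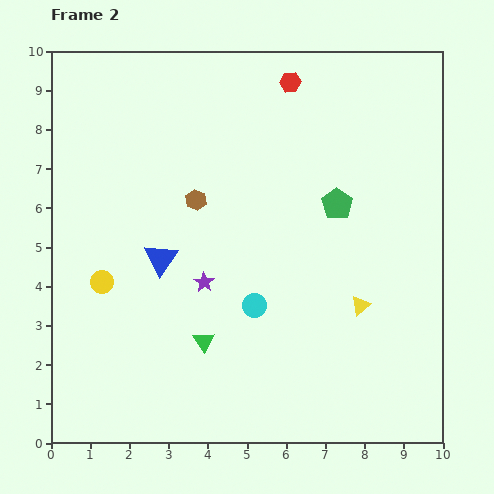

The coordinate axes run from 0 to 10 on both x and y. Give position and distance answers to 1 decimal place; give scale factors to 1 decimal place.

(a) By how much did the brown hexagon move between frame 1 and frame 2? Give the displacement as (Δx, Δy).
(-2.5, 0.8)

The brown hexagon was at (6.2, 5.4) in frame 1 and (3.7, 6.2) in frame 2.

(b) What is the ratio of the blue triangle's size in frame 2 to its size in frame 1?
1.7×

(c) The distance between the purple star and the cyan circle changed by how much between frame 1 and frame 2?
-6.0

Distance in frame 1: 7.4. Distance in frame 2: 1.4.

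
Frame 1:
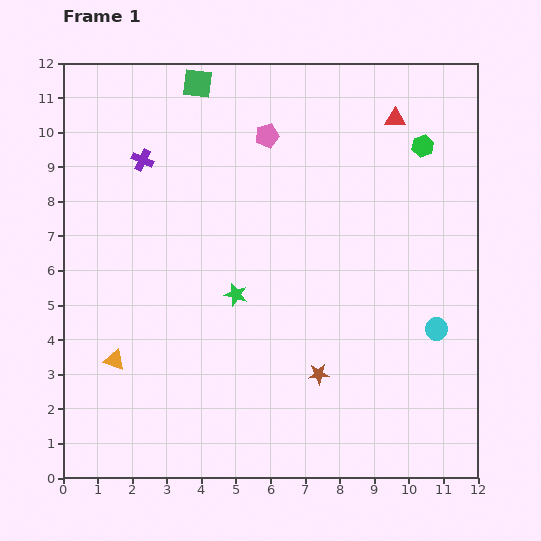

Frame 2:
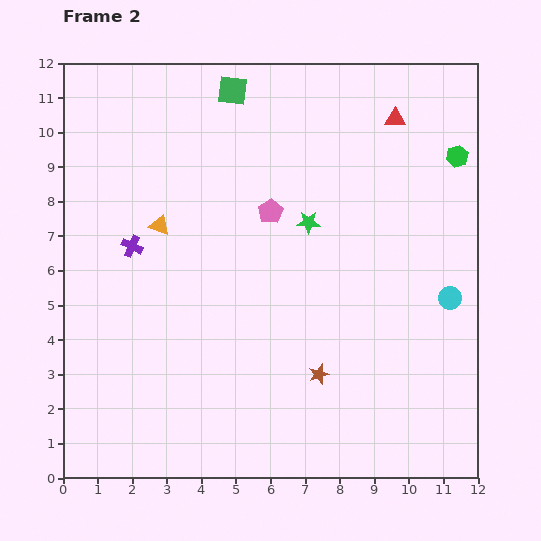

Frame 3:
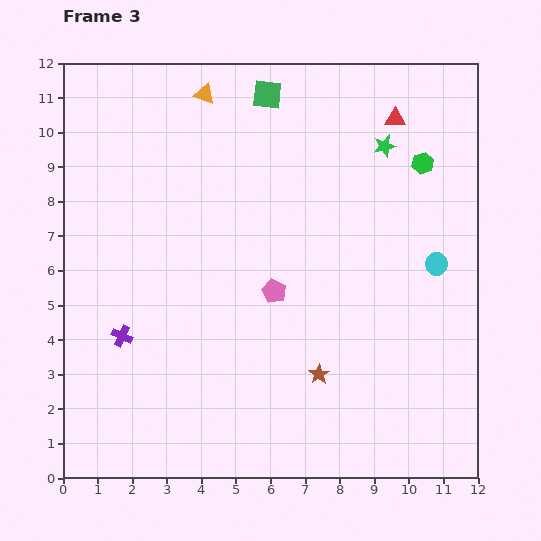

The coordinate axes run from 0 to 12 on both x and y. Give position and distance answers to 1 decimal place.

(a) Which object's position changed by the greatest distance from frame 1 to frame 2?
the orange triangle

(moved 4.1; next 3.0)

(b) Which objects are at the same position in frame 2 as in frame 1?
the red triangle, the brown star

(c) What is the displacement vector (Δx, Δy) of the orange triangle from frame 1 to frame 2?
(1.3, 3.9)

The orange triangle was at (1.5, 3.4) in frame 1 and (2.8, 7.3) in frame 2.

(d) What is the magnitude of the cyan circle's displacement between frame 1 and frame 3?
1.9

The cyan circle moved from (10.8, 4.3) to (10.8, 6.2), a distance of √(0.0² + 1.9²) ≈ 1.9.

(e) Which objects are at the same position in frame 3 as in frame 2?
the red triangle, the brown star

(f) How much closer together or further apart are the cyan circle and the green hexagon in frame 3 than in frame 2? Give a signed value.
-1.2

Distance in frame 2: 4.1. Distance in frame 3: 2.9.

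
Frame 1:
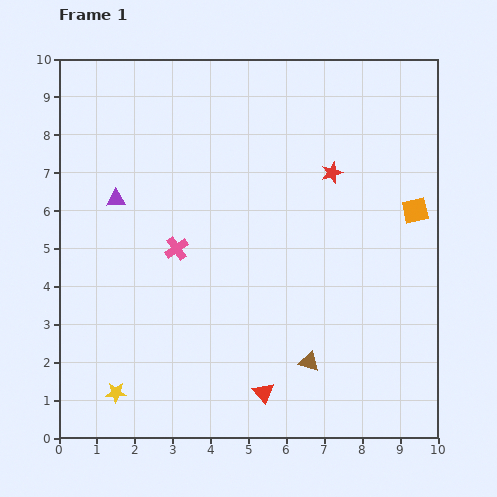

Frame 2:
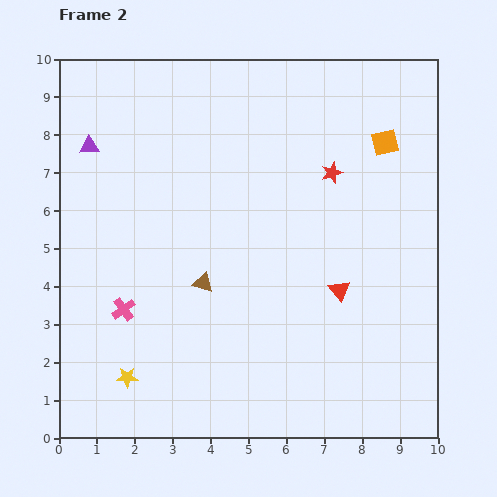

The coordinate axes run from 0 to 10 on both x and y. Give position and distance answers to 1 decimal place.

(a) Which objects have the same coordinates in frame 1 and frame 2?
the red star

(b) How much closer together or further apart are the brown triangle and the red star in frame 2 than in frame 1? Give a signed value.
-0.5

Distance in frame 1: 5.0. Distance in frame 2: 4.5.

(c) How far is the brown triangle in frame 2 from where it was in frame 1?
3.5

The brown triangle moved from (6.6, 2.0) to (3.8, 4.1), a distance of √(2.8² + 2.1²) ≈ 3.5.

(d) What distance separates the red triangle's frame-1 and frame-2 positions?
3.4

The red triangle moved from (5.4, 1.2) to (7.4, 3.9), a distance of √(2.0² + 2.7²) ≈ 3.4.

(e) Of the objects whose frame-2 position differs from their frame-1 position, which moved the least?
the yellow star

(moved 0.5)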